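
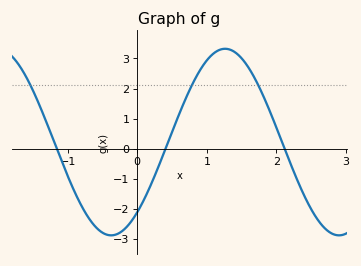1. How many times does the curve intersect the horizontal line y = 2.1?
3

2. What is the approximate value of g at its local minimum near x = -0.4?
-2.9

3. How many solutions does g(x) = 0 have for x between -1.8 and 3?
3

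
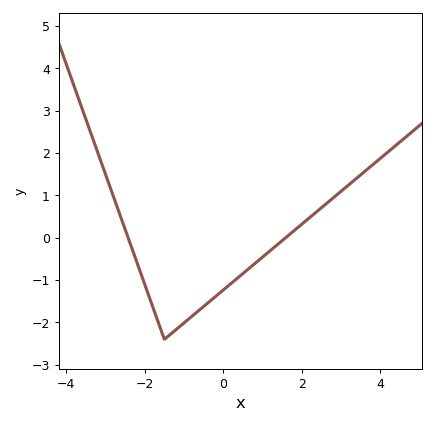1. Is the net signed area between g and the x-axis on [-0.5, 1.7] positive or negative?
negative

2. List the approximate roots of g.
-2.4, 1.6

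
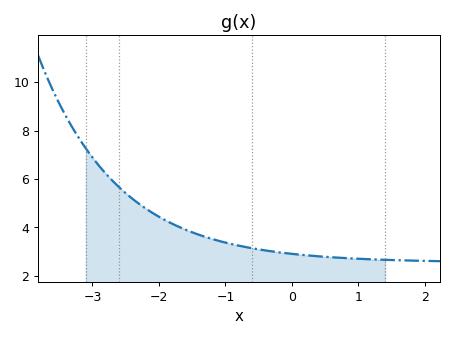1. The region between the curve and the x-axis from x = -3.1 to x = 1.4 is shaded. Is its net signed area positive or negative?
positive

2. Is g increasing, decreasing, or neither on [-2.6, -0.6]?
decreasing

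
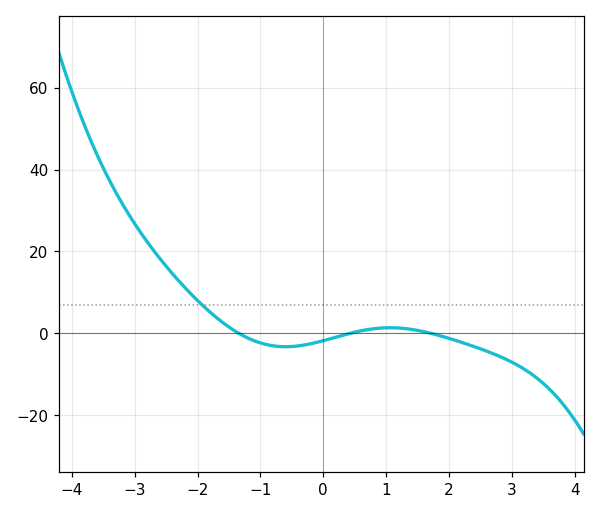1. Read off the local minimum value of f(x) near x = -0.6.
-4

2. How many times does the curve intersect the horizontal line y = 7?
1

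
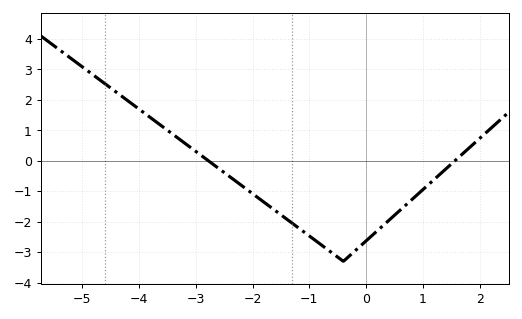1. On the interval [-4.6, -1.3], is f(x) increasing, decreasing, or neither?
decreasing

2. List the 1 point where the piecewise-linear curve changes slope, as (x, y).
(-0.4, -3.3)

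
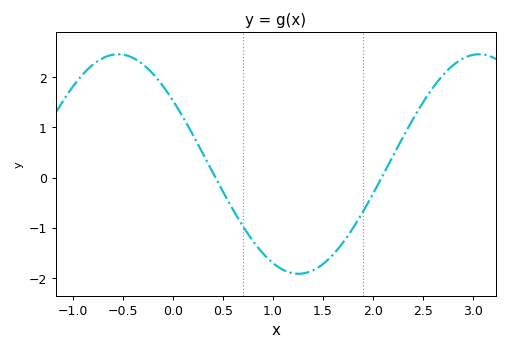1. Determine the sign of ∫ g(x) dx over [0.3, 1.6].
negative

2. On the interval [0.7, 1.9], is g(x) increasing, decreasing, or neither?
neither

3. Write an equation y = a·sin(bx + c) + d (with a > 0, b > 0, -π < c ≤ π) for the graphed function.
y = 2.19sin(1.74x + 2.52) + 0.27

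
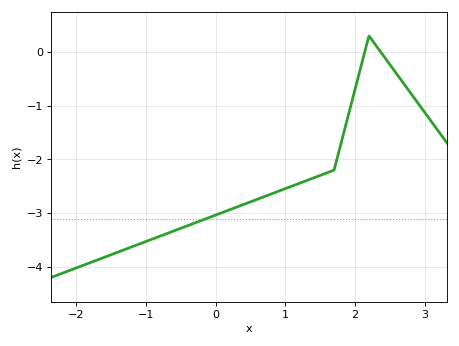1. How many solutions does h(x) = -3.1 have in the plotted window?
1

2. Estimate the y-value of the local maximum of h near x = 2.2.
0.3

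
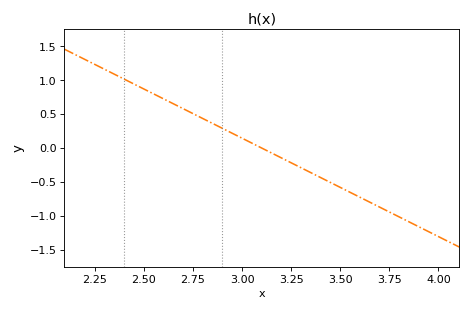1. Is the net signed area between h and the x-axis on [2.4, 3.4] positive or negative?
positive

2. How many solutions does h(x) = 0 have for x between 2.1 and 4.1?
1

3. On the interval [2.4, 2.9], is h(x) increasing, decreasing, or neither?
decreasing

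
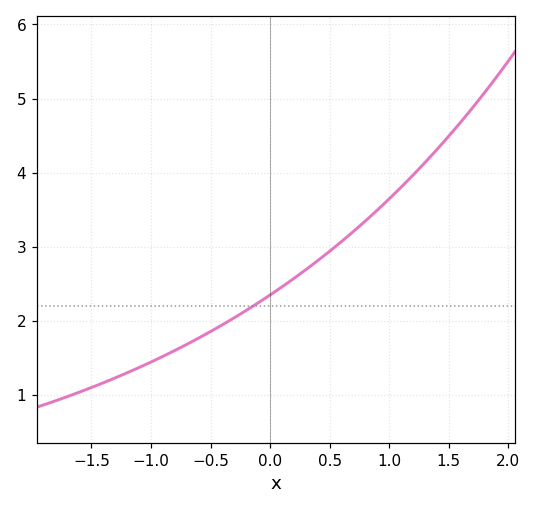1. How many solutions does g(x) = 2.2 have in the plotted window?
1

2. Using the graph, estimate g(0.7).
3.2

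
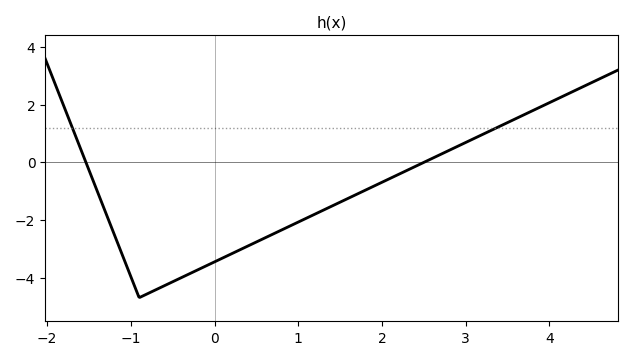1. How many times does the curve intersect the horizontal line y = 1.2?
2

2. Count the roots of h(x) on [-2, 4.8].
2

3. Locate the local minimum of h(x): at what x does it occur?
-0.897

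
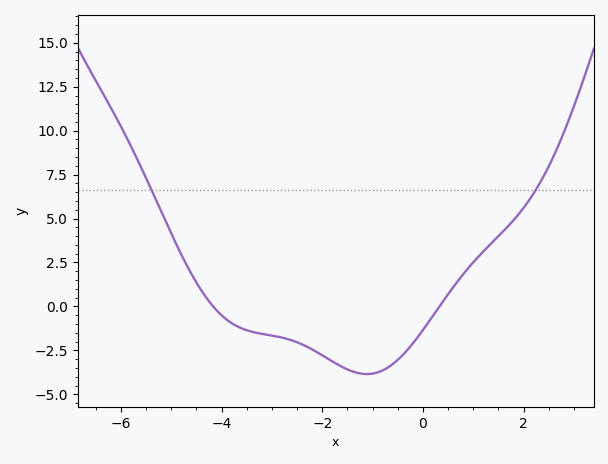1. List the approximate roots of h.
-4.17, 0.329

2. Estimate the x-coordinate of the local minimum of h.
-1.12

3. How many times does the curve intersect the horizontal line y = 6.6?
2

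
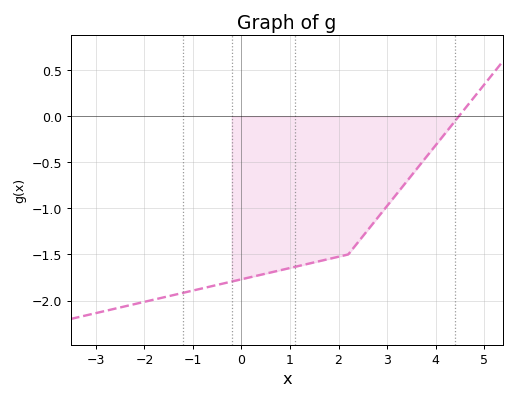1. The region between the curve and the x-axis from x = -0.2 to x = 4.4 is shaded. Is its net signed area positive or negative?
negative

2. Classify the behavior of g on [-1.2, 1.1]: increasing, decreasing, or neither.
increasing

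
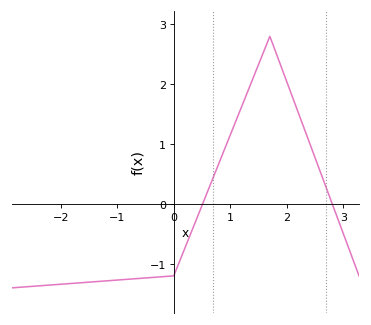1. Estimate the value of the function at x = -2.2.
-1.35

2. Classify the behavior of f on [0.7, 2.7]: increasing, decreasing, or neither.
neither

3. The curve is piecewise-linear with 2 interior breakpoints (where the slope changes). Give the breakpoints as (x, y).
(0, -1.2); (1.7, 2.8)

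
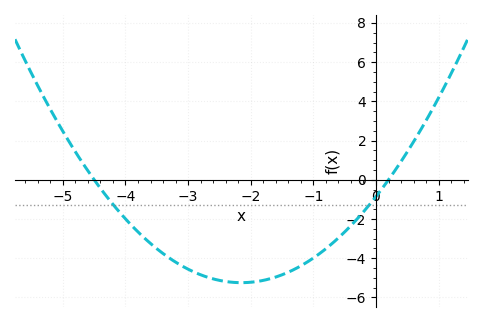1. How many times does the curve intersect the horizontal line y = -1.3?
2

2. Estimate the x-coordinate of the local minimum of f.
-2.1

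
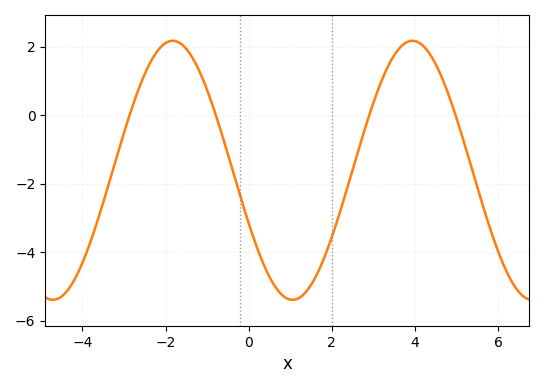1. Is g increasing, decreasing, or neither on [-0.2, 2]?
neither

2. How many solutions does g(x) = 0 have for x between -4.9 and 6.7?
4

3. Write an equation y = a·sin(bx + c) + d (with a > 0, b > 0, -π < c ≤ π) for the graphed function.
y = 3.78sin(1.1x - 2.7) - 1.61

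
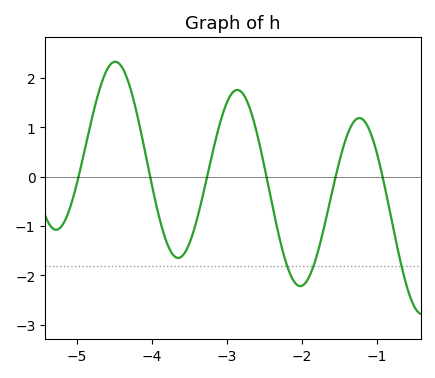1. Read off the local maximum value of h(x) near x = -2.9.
1.75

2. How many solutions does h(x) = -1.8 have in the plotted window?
3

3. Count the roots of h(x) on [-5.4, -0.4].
6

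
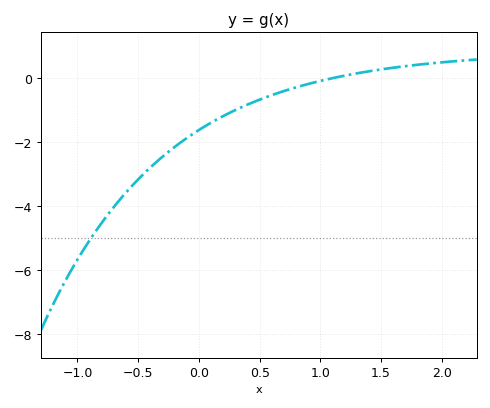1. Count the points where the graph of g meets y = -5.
1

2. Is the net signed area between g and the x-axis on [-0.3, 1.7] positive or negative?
negative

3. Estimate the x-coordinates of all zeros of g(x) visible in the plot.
1.1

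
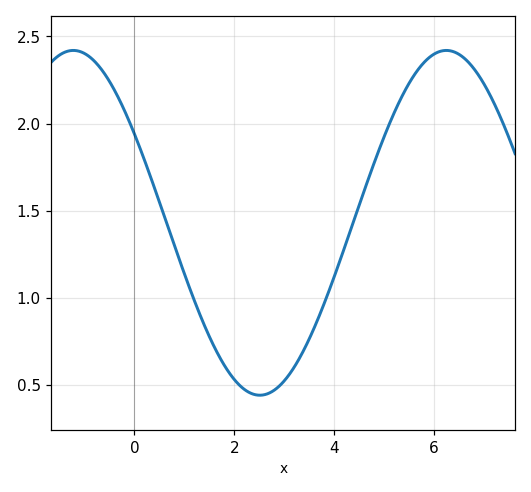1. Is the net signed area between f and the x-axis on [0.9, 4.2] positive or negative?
positive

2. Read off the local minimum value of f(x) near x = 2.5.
0.45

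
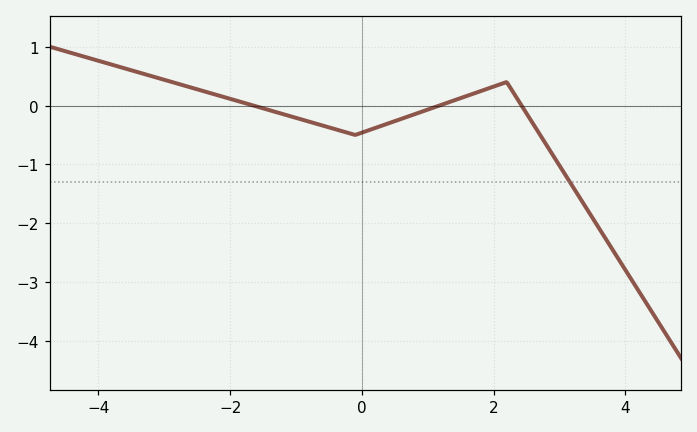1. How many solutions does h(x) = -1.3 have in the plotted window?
1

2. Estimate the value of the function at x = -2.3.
0.211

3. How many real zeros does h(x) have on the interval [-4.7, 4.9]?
3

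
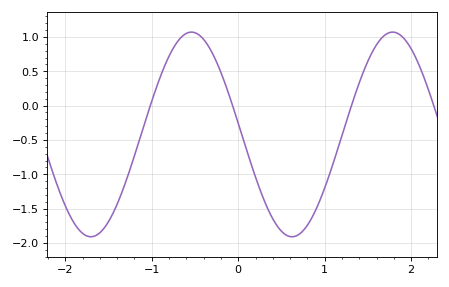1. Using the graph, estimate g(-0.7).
0.935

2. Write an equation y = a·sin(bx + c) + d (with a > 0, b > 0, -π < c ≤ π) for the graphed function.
y = 1.49sin(2.7x + 3.03) - 0.42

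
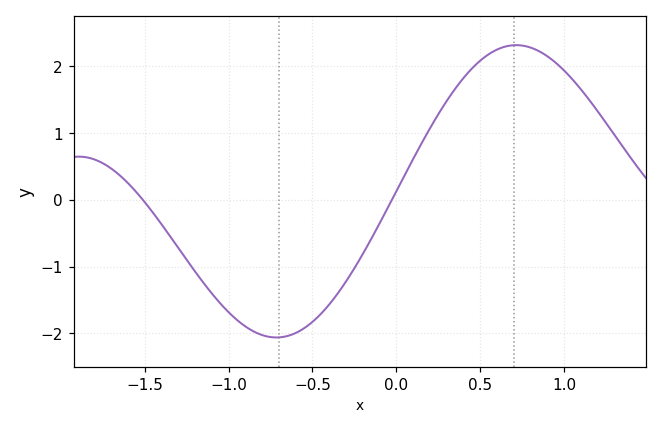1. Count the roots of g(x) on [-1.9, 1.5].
2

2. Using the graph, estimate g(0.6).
2.25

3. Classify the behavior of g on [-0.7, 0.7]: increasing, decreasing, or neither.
increasing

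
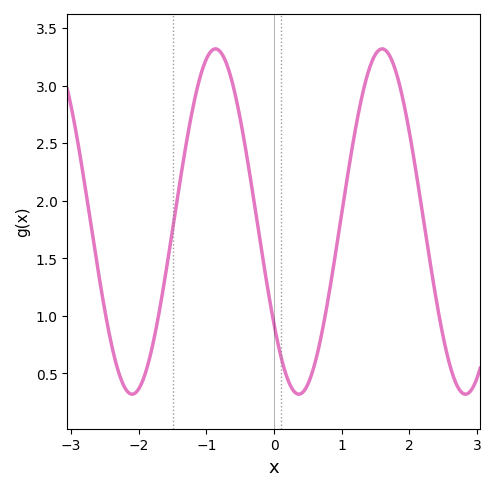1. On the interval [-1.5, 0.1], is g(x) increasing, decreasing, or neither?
neither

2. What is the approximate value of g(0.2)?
0.451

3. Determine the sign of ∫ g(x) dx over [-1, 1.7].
positive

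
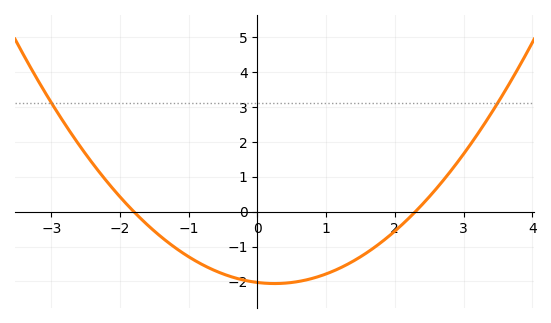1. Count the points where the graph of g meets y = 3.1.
2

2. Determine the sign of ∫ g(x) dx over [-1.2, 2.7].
negative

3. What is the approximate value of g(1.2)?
-1.62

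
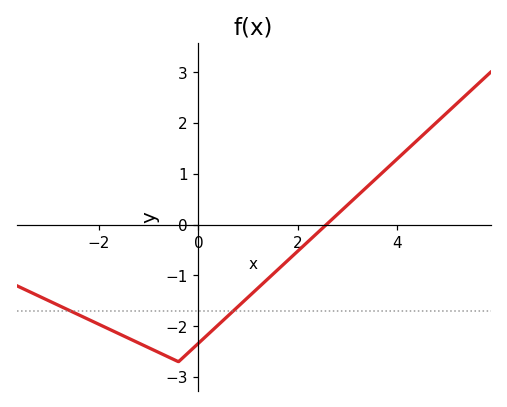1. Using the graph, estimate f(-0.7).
-2.56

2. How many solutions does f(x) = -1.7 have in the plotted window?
2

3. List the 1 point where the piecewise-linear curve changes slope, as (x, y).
(-0.4, -2.7)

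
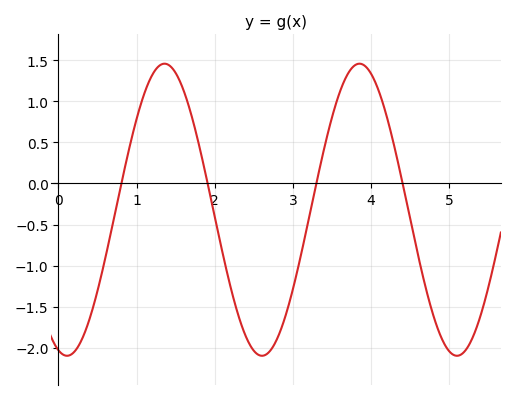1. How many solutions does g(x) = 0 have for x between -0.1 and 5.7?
4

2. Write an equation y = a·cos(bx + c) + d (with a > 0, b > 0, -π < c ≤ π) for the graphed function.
y = 1.78cos(2.52x + 2.86) - 0.32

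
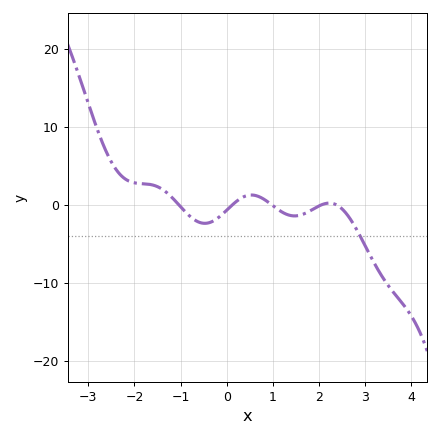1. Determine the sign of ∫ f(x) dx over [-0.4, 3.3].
negative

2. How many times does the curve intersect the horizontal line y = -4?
1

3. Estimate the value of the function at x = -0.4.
-2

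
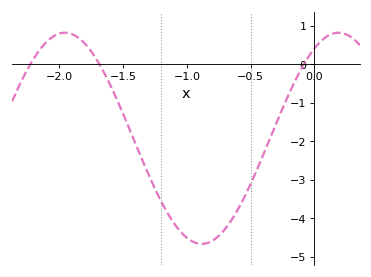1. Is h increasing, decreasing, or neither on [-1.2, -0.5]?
neither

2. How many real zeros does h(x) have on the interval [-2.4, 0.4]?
3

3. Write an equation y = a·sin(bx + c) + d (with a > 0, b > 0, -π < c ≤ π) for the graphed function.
y = 2.74sin(2.9x + 1) - 1.92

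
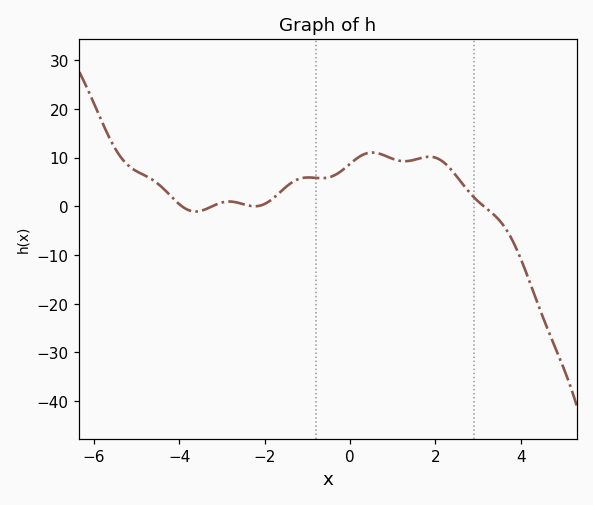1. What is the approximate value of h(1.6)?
10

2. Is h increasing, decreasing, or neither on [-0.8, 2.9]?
neither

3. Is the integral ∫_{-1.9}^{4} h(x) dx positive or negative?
positive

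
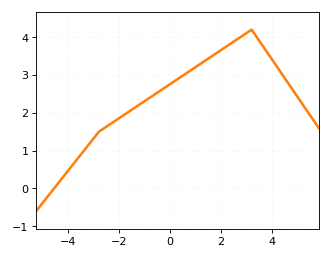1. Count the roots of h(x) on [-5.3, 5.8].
1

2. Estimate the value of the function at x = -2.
1.86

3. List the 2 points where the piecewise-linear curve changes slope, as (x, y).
(-2.8, 1.5); (3.2, 4.2)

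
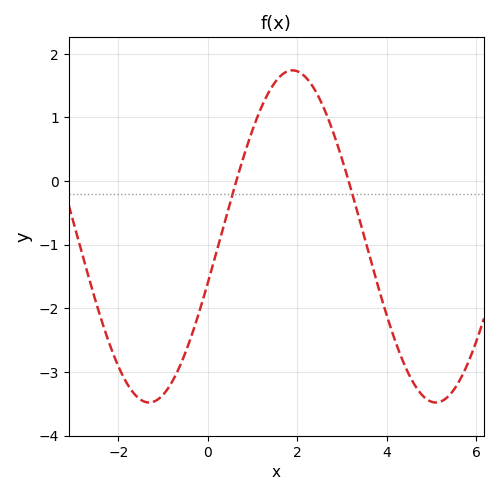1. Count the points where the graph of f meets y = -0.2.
2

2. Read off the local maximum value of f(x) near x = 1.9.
1.7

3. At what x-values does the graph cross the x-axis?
0.6, 3.2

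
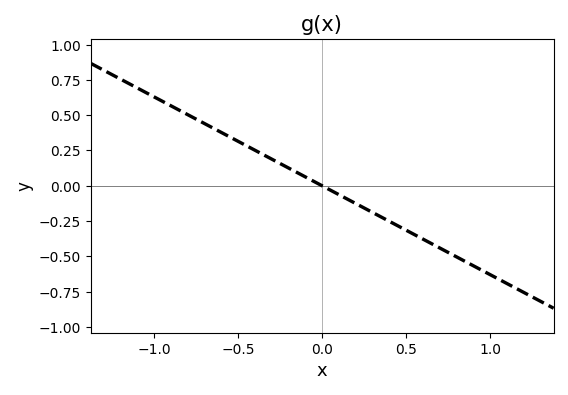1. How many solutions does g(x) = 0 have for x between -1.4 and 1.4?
1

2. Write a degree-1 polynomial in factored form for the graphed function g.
y = -0.63(x - 0)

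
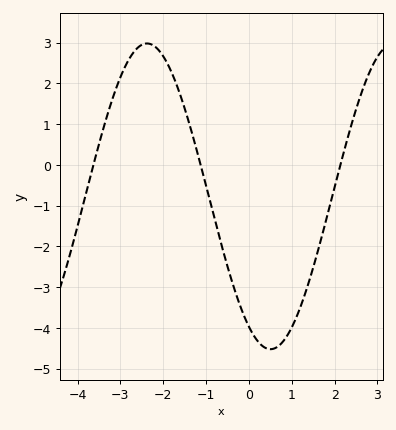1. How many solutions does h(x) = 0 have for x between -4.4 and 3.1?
3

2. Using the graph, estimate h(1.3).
-3.2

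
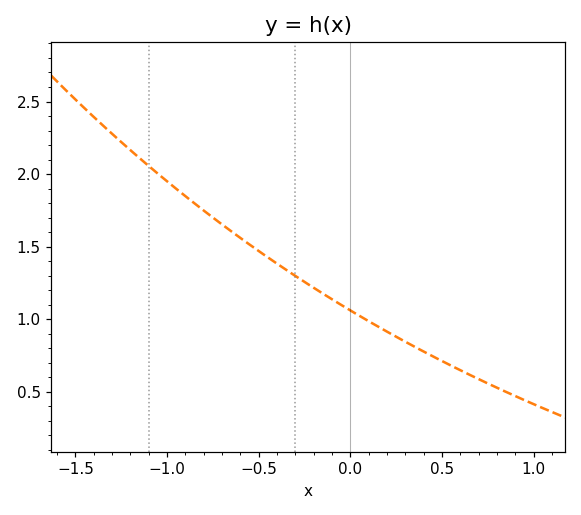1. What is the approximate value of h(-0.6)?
1.56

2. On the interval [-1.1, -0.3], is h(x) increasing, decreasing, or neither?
decreasing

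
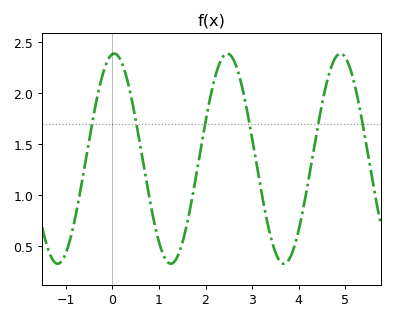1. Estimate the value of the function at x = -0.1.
2.3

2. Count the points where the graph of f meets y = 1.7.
6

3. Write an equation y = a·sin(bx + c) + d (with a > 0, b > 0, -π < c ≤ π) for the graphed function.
y = 1.03sin(2.6x + 1.5) + 1.36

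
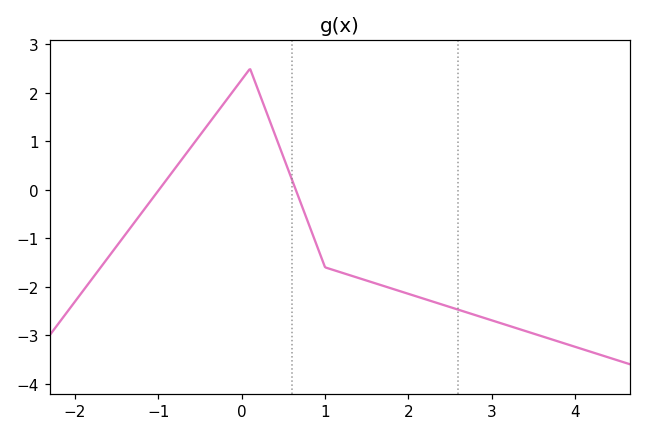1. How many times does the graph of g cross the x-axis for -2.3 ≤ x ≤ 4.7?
2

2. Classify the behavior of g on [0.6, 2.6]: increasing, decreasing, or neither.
decreasing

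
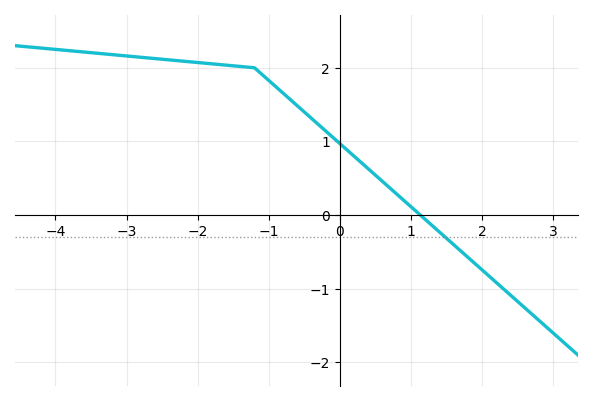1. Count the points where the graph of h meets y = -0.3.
1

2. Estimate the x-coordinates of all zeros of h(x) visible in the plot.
1.2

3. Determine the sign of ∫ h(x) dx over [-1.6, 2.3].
positive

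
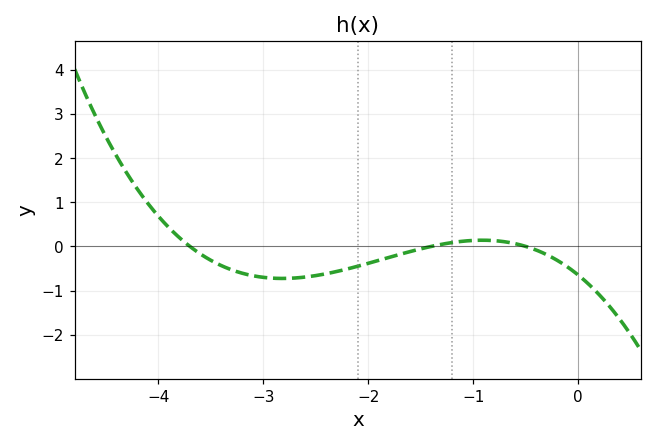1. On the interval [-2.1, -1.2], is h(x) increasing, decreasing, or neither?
increasing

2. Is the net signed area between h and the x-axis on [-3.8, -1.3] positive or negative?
negative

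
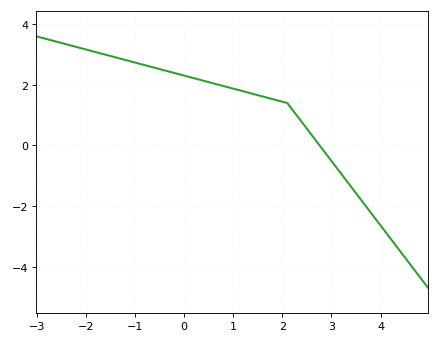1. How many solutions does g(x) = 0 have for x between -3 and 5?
1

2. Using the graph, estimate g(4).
-2.64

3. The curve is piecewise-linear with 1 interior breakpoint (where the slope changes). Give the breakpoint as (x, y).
(2.1, 1.4)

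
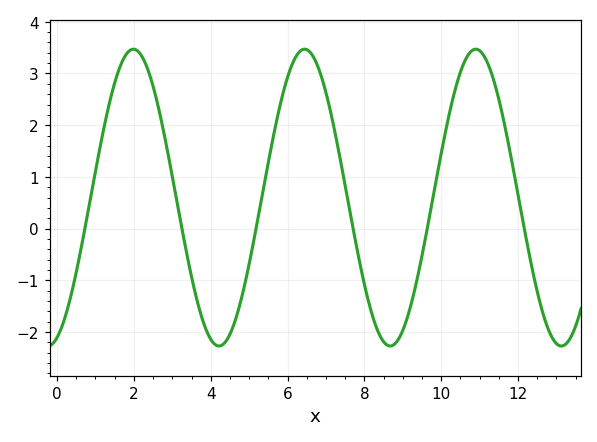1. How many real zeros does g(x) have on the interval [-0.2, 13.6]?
6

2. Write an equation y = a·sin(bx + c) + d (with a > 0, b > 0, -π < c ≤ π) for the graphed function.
y = 2.87sin(1.41x - 1.23) + 0.6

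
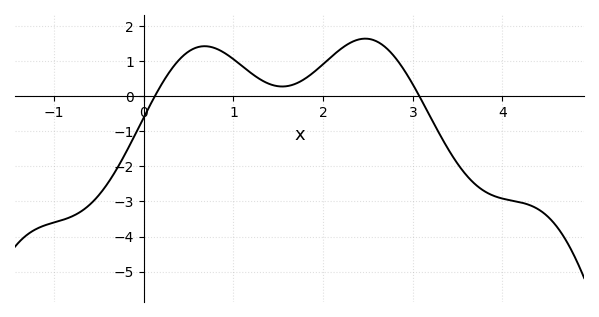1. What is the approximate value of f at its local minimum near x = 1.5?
0.3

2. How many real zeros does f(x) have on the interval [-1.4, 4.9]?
2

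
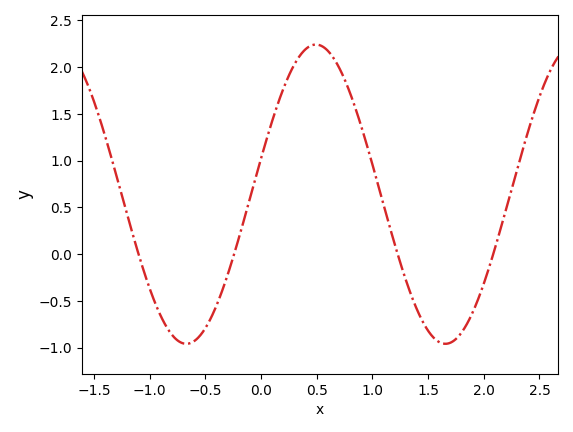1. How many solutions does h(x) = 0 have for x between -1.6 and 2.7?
4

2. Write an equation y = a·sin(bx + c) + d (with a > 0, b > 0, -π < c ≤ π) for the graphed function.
y = 1.6sin(2.7x + 0.242) + 0.64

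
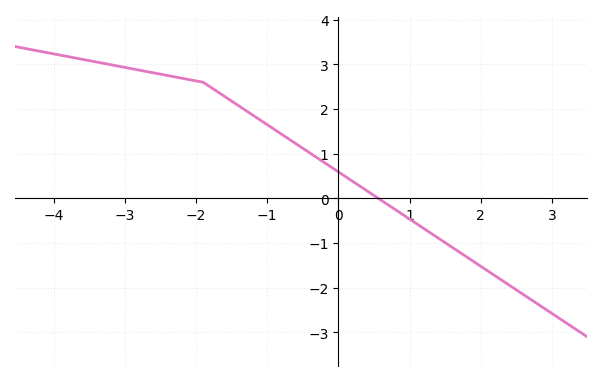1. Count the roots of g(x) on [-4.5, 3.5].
1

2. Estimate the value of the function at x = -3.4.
3.05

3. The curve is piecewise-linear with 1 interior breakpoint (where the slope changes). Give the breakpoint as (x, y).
(-1.9, 2.6)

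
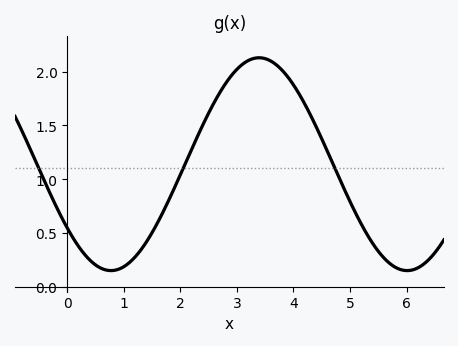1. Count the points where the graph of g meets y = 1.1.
3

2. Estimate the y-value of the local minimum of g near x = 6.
0.15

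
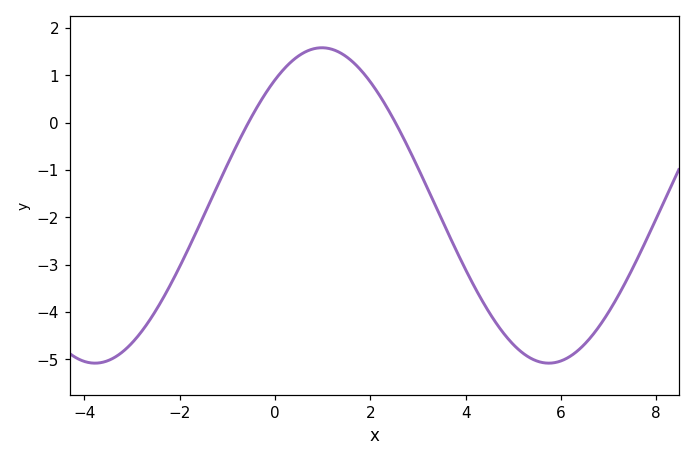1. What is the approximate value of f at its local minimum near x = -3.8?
-5.1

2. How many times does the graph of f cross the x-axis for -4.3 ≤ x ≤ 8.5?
2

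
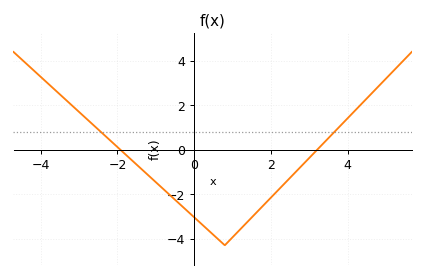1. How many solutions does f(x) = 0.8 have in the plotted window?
2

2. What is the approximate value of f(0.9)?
-4.12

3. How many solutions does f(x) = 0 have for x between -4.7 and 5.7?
2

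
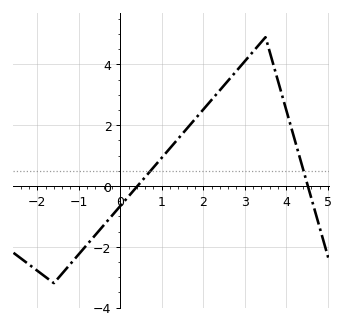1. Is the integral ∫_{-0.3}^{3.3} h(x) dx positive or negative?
positive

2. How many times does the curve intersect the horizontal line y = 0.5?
2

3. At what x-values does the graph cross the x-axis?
0.4, 4.6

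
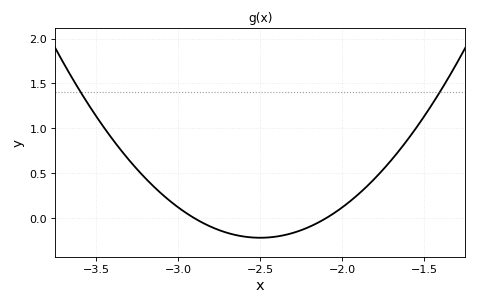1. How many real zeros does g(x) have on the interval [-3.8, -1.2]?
2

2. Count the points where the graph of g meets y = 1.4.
2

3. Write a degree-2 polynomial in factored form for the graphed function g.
y = 1.35(x + 2.9)(x + 2.1)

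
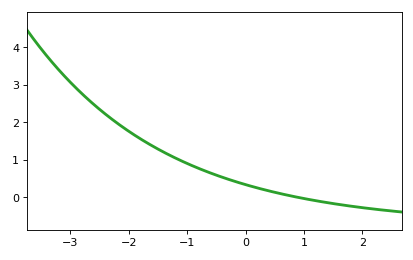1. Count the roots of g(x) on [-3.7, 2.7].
1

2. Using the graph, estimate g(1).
0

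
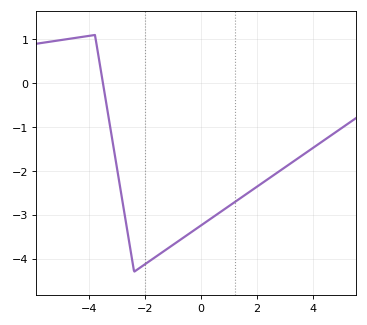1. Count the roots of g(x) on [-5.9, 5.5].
1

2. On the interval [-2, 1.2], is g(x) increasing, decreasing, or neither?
increasing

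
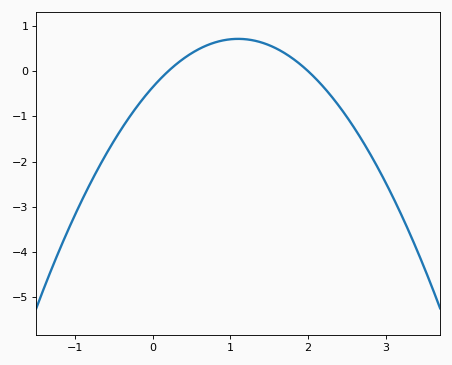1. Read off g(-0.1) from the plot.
-0.6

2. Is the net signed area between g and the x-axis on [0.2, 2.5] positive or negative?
positive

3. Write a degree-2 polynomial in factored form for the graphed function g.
y = -0.88(x - 0.2)(x - 2)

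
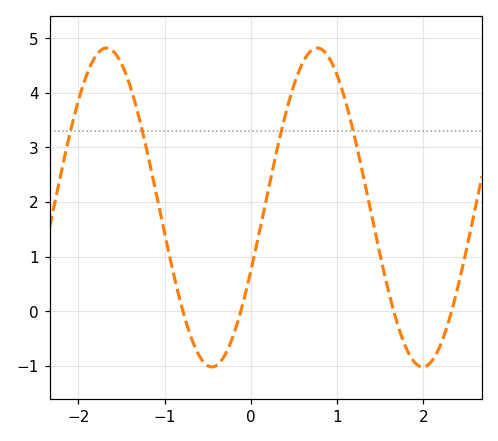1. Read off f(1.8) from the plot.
-0.7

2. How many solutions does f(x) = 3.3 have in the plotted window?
4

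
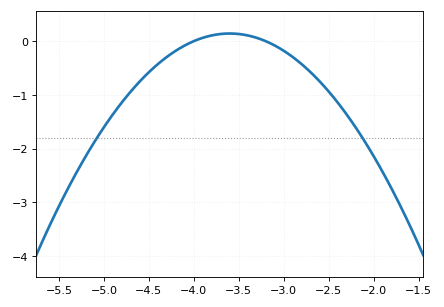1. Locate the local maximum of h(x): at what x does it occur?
-3.6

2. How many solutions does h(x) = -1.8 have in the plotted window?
2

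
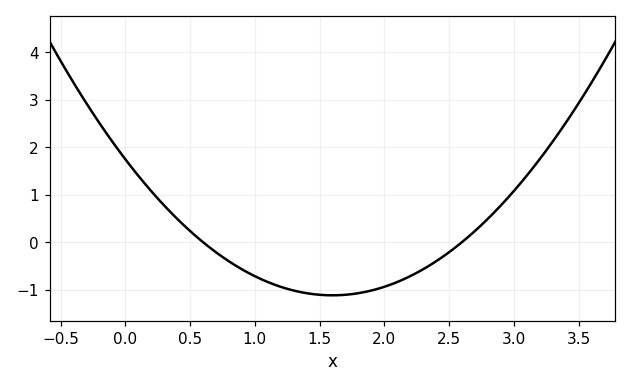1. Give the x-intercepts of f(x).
0.6, 2.6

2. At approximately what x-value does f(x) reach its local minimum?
1.6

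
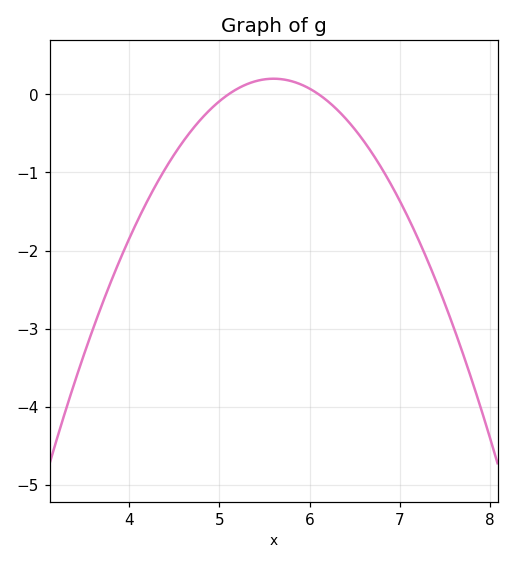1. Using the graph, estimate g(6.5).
-0.4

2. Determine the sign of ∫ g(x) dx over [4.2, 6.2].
negative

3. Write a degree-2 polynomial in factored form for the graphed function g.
y = -0.8(x - 5.1)(x - 6.1)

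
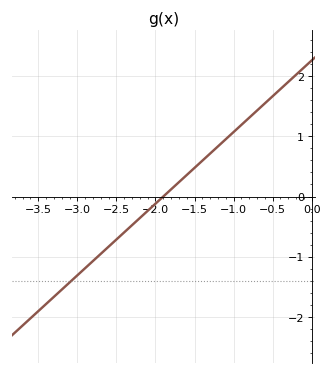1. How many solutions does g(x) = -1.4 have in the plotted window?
1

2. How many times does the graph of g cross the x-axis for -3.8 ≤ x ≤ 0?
1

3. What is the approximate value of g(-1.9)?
0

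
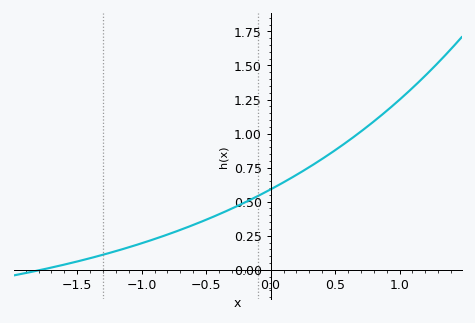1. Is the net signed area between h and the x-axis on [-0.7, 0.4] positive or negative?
positive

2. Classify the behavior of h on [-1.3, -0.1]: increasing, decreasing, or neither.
increasing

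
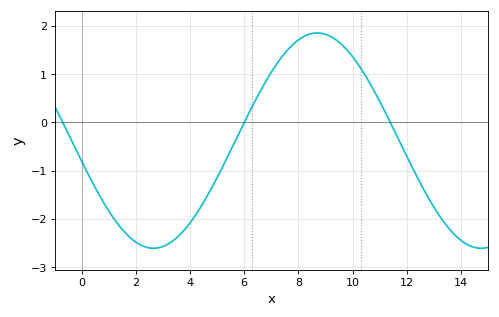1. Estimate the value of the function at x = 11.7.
-0.361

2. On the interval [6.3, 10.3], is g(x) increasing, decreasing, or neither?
neither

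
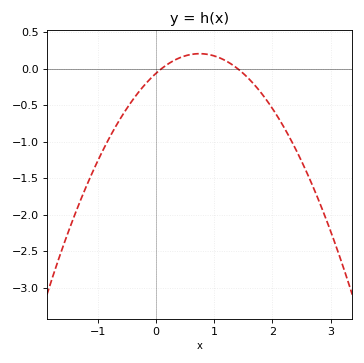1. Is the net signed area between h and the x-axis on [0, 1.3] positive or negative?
positive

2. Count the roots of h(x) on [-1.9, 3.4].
2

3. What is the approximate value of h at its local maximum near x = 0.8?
0.2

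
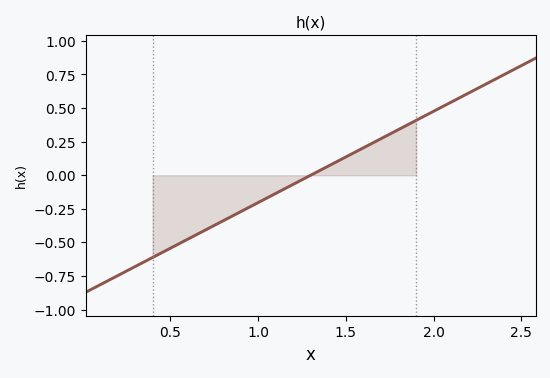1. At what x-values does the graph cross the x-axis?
1.3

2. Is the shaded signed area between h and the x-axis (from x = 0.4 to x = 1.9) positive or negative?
negative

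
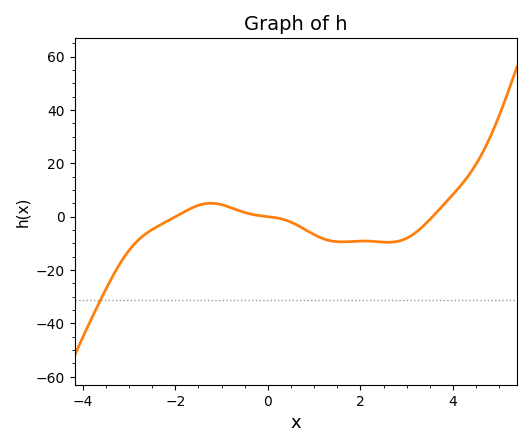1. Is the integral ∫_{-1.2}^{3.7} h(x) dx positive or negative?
negative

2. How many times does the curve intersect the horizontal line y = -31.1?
1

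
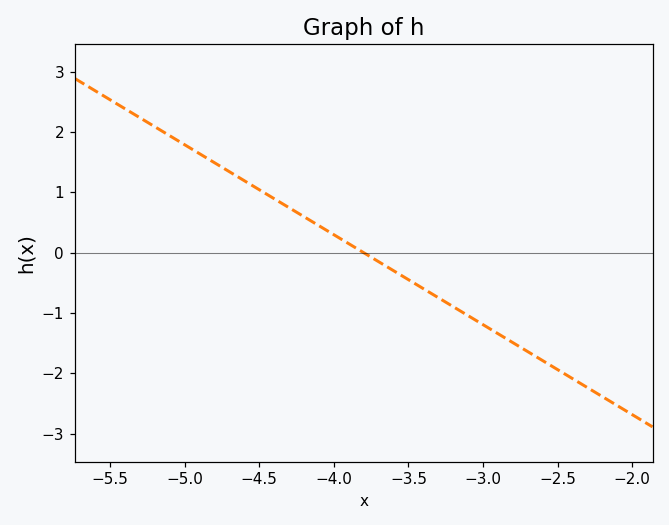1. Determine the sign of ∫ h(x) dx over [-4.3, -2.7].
negative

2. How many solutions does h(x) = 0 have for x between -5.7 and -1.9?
1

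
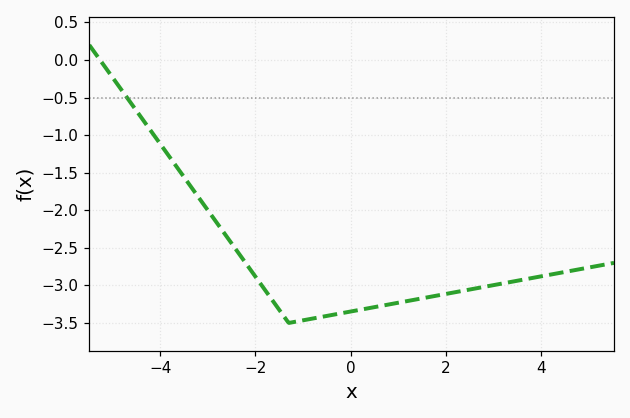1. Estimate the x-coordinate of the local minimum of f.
-1.3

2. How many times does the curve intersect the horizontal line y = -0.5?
1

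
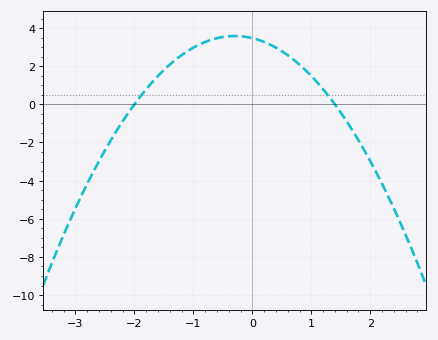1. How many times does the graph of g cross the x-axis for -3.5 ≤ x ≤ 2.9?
2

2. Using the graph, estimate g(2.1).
-3.56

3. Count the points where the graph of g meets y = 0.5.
2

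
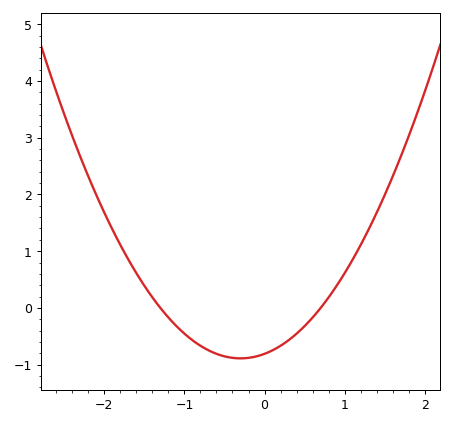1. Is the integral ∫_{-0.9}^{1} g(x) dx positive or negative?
negative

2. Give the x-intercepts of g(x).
-1.3, 0.7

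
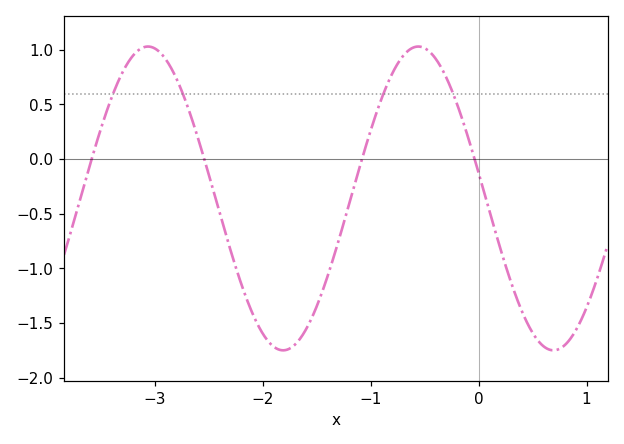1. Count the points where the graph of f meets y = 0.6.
4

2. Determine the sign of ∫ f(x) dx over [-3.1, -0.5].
negative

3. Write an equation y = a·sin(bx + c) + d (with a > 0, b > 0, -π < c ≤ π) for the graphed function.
y = 1.39sin(2.51x + 2.97) - 0.36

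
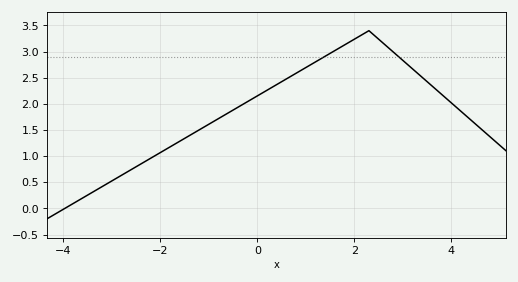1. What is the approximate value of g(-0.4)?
1.95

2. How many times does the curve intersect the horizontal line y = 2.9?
2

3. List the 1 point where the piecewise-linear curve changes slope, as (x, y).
(2.3, 3.4)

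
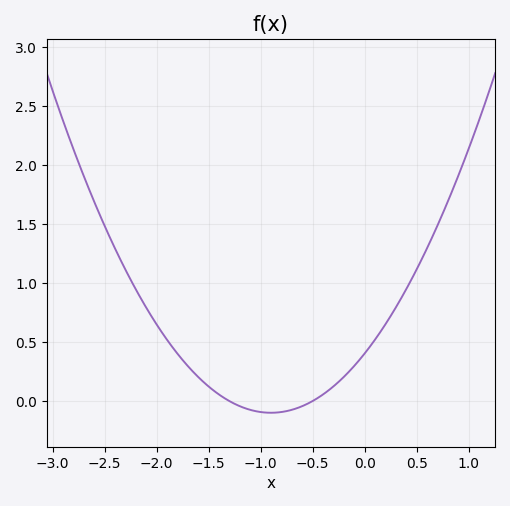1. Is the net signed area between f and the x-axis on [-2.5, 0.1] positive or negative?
positive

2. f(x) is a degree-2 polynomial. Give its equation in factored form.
y = 0.62(x + 1.3)(x + 0.5)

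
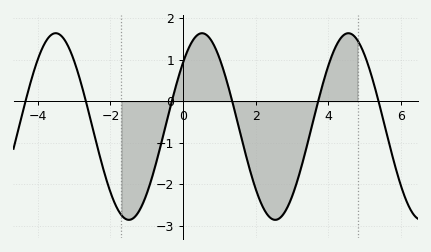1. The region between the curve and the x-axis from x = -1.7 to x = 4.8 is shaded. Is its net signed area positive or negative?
negative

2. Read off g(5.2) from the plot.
0.571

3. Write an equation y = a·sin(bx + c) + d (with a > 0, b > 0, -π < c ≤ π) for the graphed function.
y = 2.25sin(1.56x + 0.76) - 0.61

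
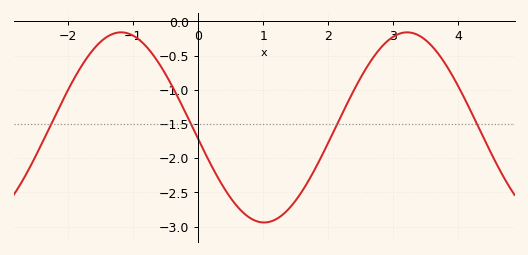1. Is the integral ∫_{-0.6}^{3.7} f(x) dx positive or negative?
negative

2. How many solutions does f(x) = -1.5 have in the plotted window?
4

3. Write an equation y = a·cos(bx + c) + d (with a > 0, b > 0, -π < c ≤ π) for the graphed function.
y = 1.39cos(1.43x + 1.69) - 1.55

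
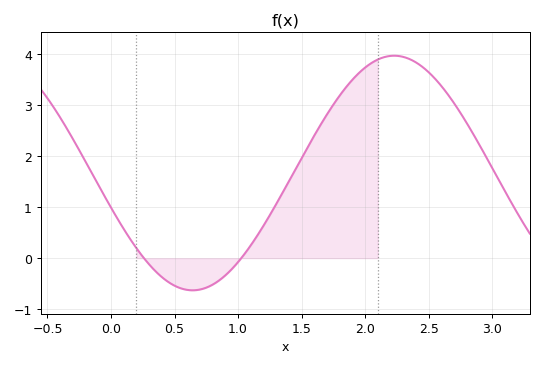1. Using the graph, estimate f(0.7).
-0.615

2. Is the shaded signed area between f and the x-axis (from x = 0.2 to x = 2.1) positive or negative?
positive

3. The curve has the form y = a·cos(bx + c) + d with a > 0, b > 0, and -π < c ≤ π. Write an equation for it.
y = 2.3cos(1.98x + 1.87) + 1.67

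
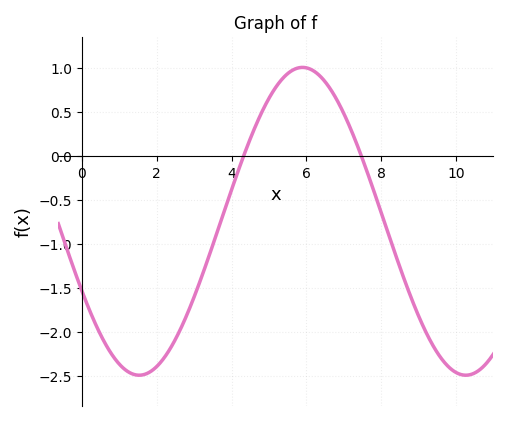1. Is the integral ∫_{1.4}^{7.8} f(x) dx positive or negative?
negative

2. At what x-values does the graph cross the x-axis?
4.32, 7.47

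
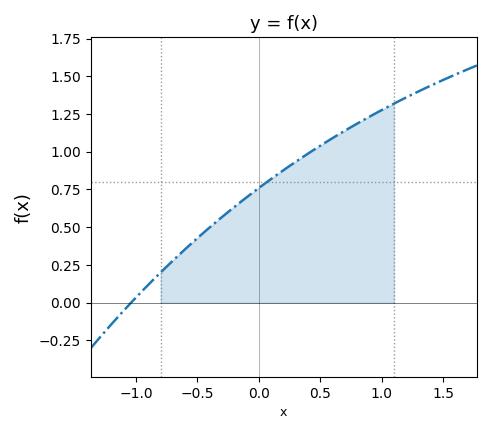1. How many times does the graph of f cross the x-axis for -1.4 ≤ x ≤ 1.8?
1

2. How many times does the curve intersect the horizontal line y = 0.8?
1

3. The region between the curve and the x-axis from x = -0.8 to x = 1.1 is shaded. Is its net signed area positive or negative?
positive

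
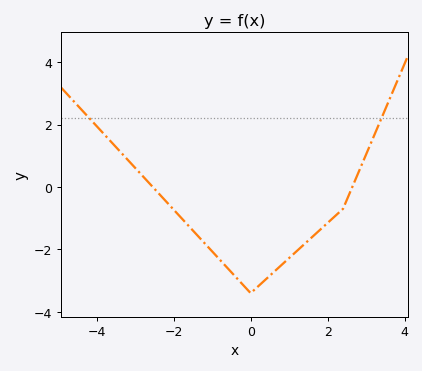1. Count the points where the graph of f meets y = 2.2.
2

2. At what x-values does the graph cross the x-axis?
-2.54, 2.64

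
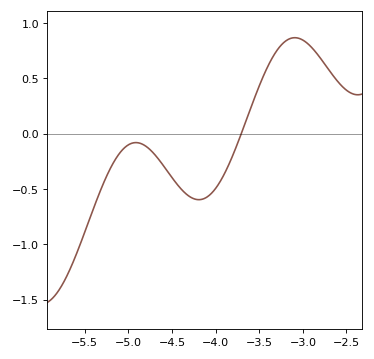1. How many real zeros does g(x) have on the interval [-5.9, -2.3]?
1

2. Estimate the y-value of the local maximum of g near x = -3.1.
0.865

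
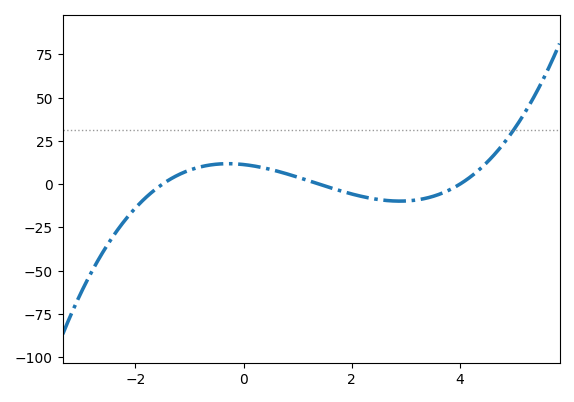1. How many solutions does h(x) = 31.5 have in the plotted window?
1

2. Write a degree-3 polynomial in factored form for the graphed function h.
y = 1.35(x + 1.5)(x - 1.4)(x - 4)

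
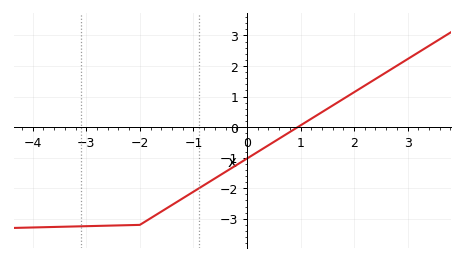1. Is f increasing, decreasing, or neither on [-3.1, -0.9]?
increasing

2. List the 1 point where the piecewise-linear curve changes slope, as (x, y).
(-2, -3.2)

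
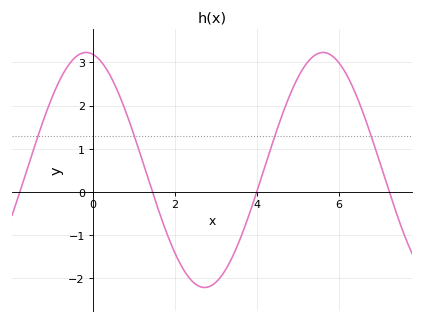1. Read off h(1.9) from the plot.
-1.18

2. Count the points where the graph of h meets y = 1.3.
4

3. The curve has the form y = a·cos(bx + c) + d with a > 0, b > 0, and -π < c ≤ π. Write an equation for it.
y = 2.72cos(1.09x + 0.17) + 0.51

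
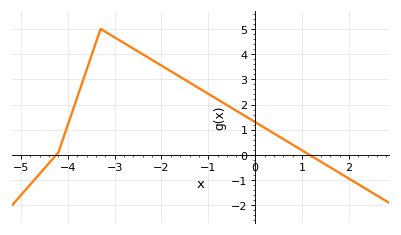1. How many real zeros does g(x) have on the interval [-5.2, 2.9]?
2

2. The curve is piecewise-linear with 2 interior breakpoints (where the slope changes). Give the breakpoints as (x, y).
(-4.2, 0.1); (-3.3, 5)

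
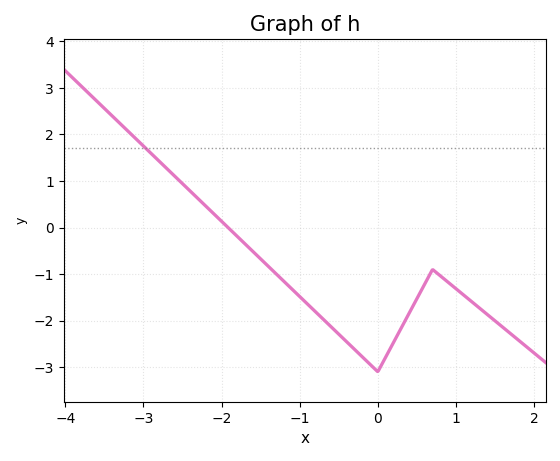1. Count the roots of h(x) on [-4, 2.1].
1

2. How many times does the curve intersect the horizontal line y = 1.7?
1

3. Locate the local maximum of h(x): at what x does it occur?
0.7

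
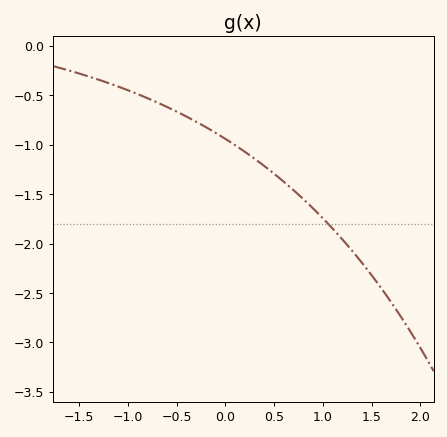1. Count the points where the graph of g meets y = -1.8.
1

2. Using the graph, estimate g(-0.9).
-0.487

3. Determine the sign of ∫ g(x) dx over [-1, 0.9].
negative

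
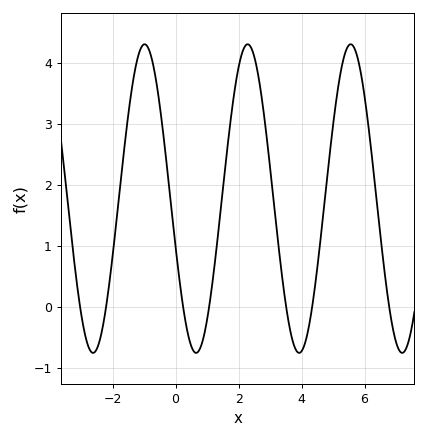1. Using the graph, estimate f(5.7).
4.2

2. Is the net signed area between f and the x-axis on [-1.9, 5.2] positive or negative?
positive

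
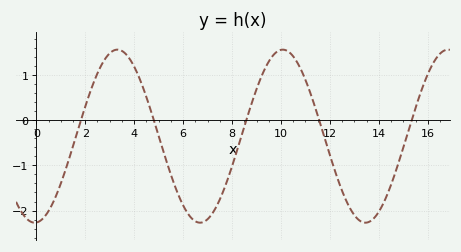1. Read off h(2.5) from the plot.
1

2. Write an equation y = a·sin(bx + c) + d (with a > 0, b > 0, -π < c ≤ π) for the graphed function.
y = 1.92sin(0.93x - 1.5) - 0.35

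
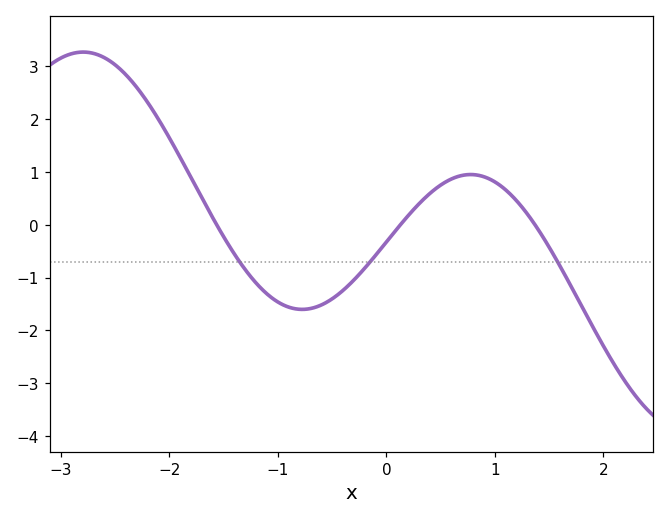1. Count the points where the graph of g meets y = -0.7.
3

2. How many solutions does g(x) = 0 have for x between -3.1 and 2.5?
3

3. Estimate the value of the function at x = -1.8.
0.9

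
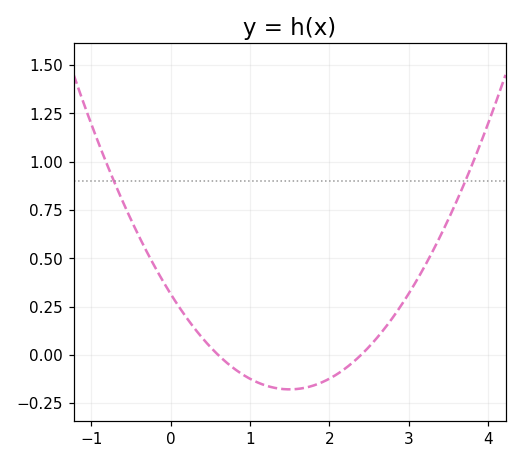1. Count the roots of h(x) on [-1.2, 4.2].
2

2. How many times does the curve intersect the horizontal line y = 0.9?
2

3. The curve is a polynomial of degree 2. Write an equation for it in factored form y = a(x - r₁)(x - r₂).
y = 0.22(x - 0.6)(x - 2.4)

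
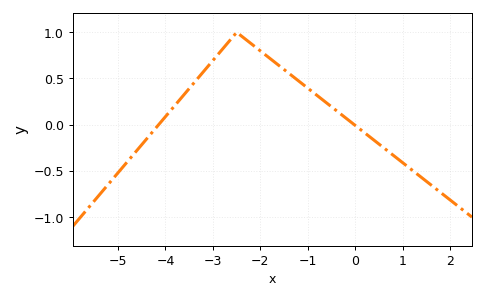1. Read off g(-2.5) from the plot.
1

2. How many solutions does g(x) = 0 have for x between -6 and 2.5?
2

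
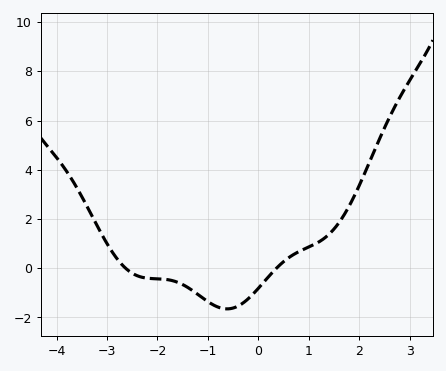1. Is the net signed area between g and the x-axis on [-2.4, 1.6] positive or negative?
negative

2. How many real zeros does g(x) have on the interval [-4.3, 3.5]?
2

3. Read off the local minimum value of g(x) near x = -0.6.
-1.6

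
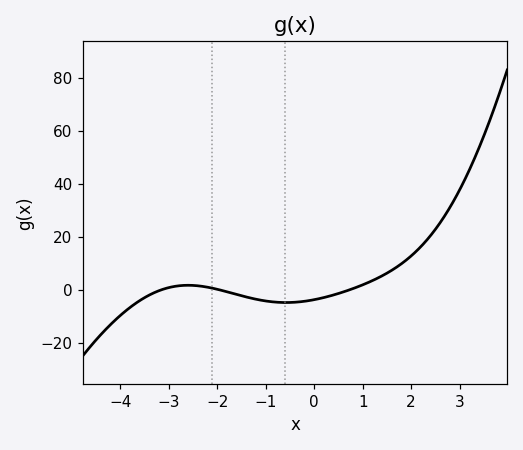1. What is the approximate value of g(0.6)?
0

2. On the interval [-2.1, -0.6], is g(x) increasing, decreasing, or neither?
decreasing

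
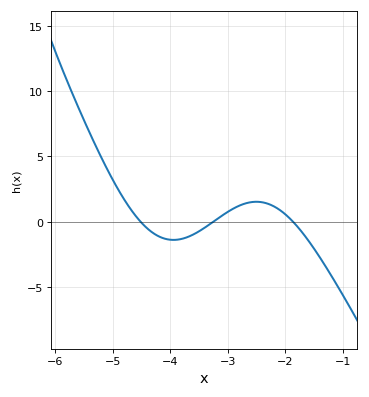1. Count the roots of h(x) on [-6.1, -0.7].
3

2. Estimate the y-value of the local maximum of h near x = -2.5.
1.5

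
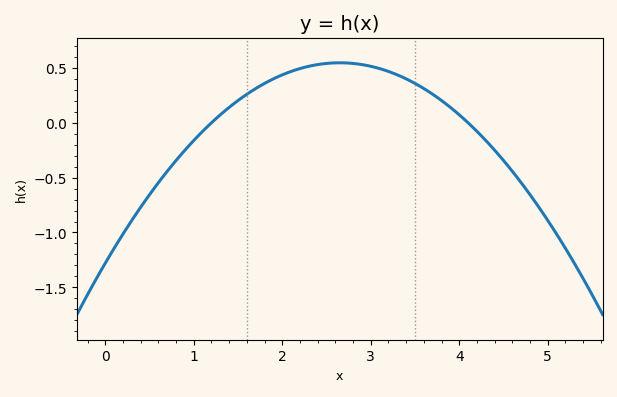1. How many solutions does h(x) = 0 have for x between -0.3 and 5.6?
2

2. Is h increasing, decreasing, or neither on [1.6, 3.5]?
neither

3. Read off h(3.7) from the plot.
0.26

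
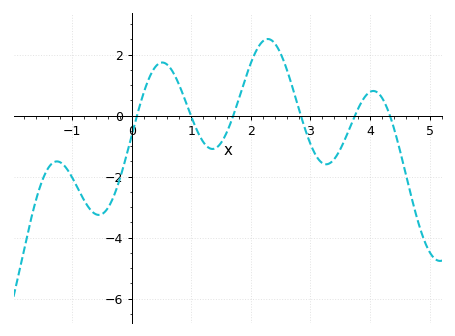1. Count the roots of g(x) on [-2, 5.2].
6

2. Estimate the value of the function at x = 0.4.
1.61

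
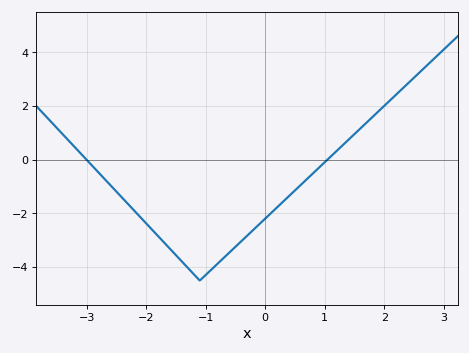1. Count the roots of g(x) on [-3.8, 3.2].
2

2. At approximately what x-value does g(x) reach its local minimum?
-1.1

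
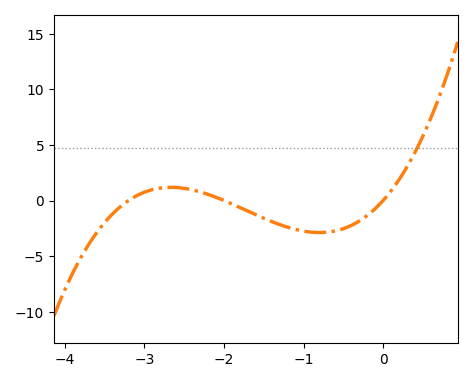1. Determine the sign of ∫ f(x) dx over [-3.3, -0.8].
negative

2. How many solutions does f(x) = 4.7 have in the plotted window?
1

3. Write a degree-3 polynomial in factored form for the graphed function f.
y = 1.25(x + 3.2)(x + 2)(x - 0)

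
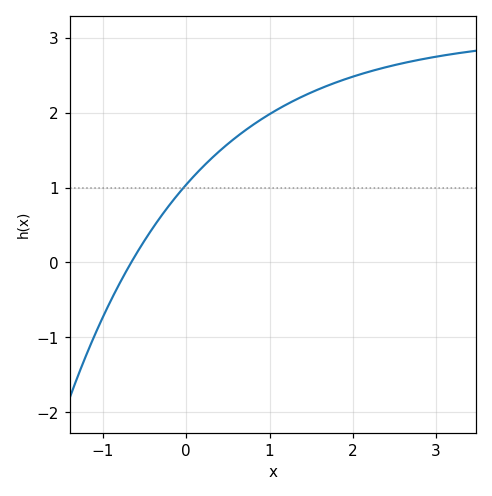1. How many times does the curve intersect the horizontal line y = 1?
1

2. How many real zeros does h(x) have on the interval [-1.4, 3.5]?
1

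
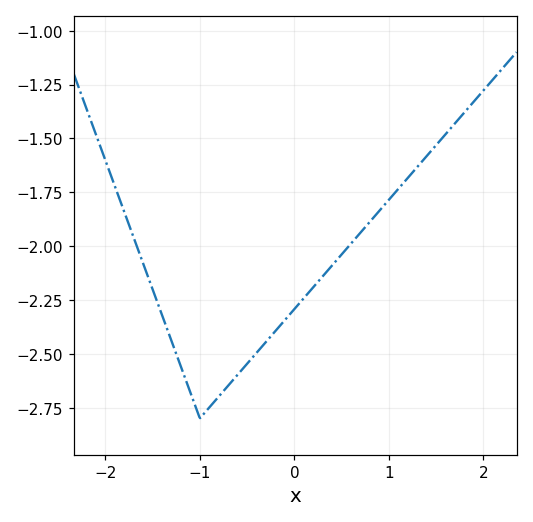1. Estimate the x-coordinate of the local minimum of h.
-1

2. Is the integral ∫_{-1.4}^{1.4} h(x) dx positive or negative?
negative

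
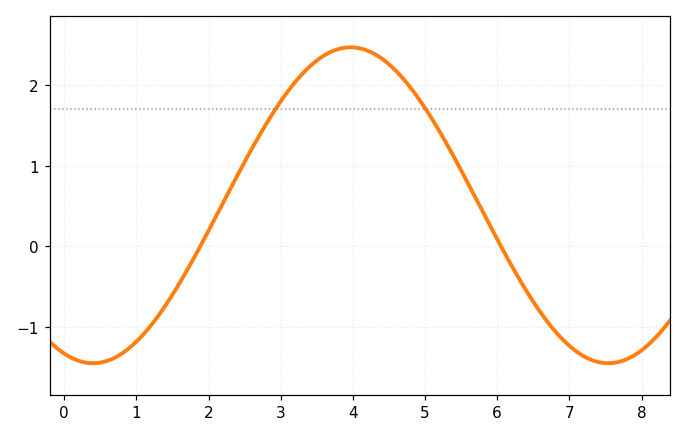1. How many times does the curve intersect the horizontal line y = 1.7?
2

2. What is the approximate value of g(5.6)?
0.8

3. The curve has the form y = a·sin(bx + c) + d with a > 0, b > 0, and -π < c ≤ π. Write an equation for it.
y = 1.96sin(0.88x - 1.9) + 0.51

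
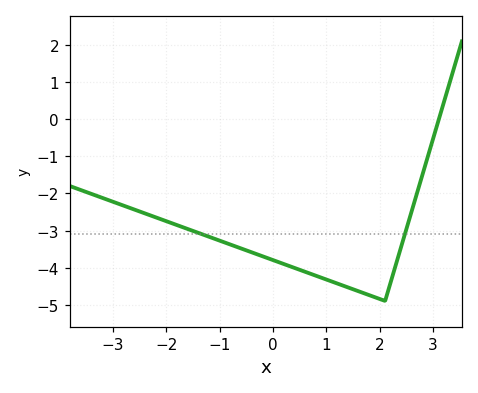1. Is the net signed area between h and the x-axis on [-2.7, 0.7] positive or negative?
negative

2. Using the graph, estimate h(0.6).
-4.11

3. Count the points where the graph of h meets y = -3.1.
2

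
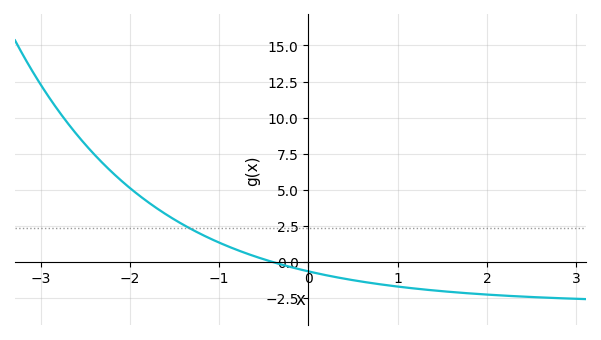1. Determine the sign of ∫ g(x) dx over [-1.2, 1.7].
negative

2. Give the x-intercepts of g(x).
-0.416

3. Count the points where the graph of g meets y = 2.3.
1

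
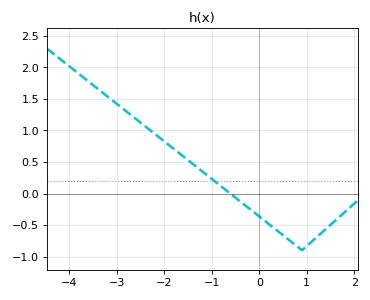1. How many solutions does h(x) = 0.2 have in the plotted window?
1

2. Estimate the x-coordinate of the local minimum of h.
0.9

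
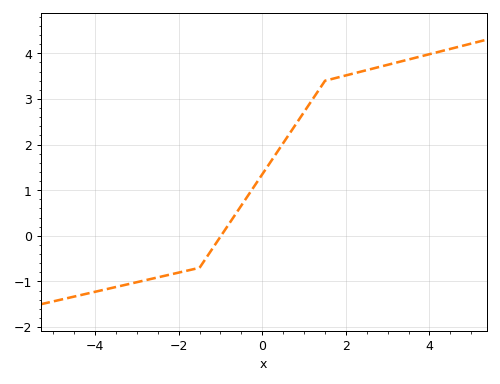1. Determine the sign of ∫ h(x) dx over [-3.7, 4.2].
positive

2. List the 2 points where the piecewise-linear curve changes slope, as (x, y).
(-1.5, -0.7); (1.5, 3.4)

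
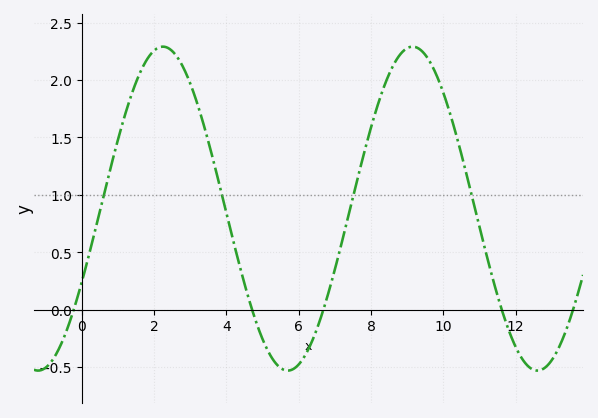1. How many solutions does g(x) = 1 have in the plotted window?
4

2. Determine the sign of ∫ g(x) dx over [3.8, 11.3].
positive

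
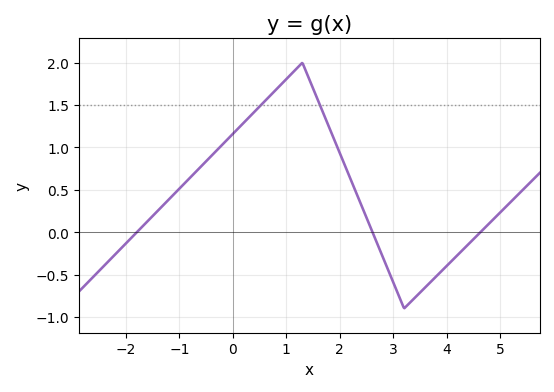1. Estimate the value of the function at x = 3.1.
-0.747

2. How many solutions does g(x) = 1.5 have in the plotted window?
2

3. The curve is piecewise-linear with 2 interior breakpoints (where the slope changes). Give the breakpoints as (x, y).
(1.3, 2); (3.2, -0.9)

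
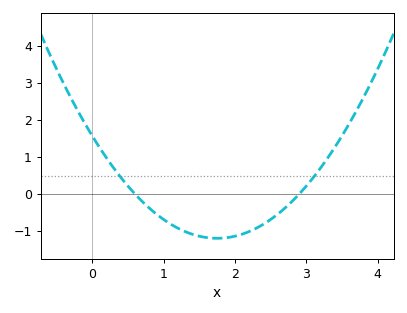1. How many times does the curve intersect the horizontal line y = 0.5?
2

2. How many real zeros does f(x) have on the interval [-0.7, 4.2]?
2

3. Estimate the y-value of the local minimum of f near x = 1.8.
-1.19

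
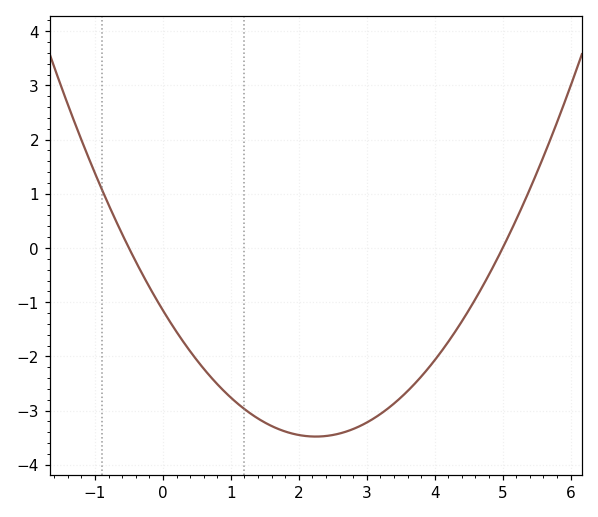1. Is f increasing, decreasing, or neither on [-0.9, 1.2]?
decreasing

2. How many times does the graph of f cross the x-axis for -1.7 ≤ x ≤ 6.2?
2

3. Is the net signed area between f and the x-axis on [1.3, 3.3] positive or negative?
negative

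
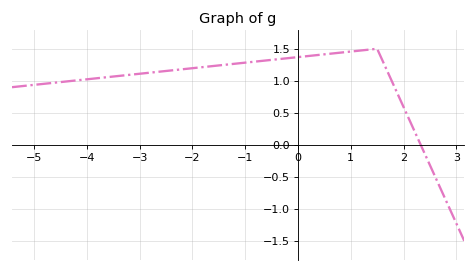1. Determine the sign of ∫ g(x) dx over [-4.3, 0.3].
positive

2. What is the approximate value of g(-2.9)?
1.1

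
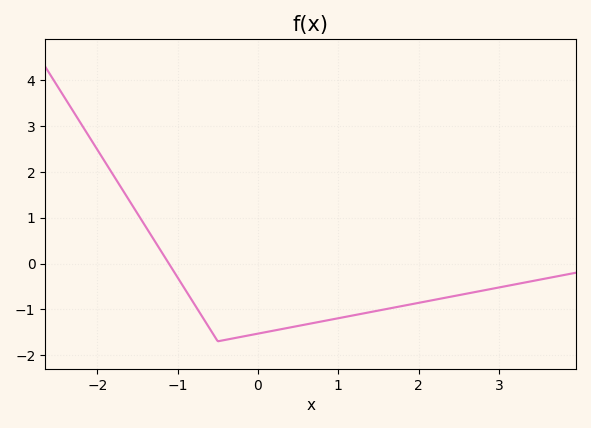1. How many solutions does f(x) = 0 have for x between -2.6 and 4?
1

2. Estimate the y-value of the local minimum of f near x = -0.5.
-1.7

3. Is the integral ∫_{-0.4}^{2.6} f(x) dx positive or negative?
negative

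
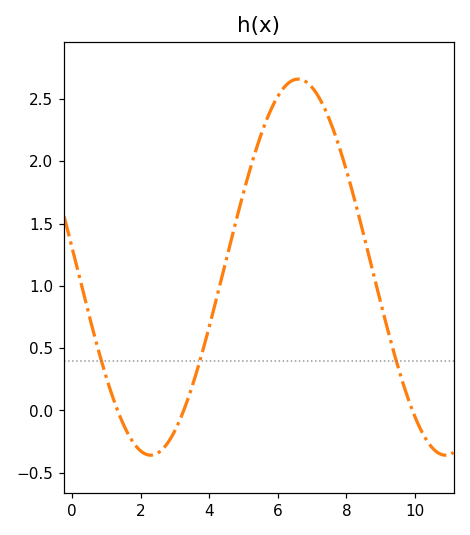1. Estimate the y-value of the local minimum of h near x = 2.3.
-0.36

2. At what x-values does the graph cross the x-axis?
1.32, 3.25, 9.93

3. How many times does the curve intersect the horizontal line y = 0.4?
3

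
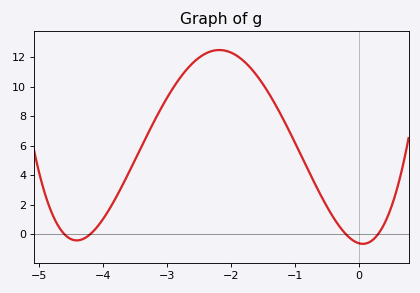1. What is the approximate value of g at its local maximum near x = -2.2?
12.5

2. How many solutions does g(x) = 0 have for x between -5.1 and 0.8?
4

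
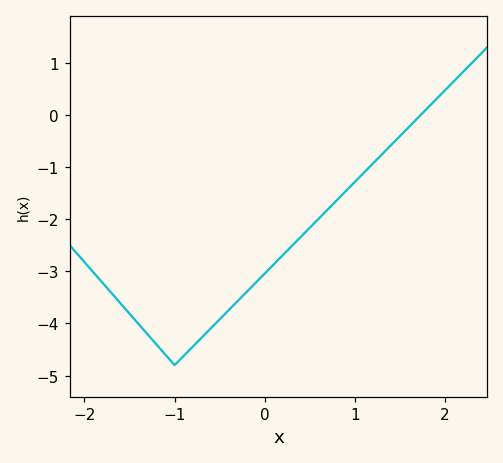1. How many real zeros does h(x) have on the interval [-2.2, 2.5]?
1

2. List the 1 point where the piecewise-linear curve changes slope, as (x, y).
(-1, -4.8)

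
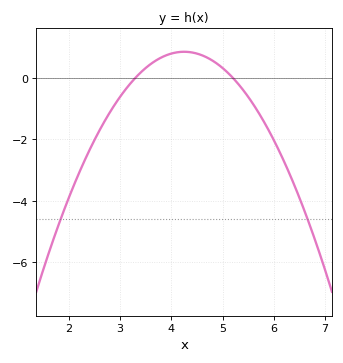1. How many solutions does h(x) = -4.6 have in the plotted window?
2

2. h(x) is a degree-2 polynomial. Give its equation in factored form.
y = -0.94(x - 3.3)(x - 5.2)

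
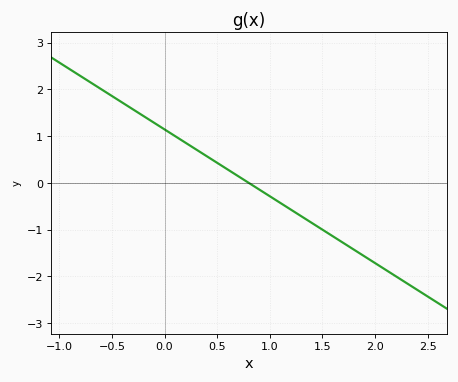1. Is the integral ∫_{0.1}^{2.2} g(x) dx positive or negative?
negative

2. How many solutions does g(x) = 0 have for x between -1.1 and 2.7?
1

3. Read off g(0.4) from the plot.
0.6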